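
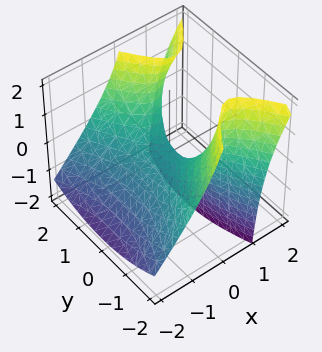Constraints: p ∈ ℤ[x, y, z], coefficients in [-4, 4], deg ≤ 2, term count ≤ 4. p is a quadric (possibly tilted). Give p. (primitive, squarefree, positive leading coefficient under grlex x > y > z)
3*x^2 - 3*x*z - y^2 + 2*z

deg p = 2.
Against the integer gridlines: it crosses the y-axis at the gridline y = 0; it crosses the z-axis at the gridline z = 0; it meets the x-axis at x = 0 (among the integer gridlines).
Assembling these constraints gives the stated polynomial.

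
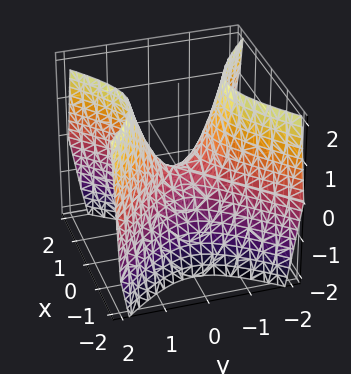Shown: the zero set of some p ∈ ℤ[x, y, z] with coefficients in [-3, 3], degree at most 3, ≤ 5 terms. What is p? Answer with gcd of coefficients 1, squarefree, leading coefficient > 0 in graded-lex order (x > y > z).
First, degree: a hyperbolic paraboloid; a quadric, so deg p = 2.
Then, symmetries: it's symmetric under x → −x, forcing even powers of x; the y ↦ −y reflection is a symmetry, so y appears only in even powers.
Then, observable constraints: it crosses the y-axis at the gridline y = 0; it meets the z-axis at z = 0 (among the integer gridlines).
Finally, the integer polynomial consistent with all of this is the stated p.

3*x^2 - 3*y^2 + 2*z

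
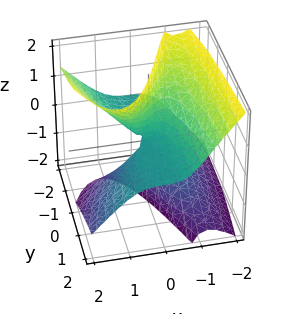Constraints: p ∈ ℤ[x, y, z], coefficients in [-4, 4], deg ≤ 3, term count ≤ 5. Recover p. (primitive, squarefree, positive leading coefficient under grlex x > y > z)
3*x^3 + x*y*z - 3*x*z^2 + 3*y*z

(a) deg p = 3. The shape is more complex than any degree-2 surface.
(b) From the visible intercepts: every point of the y-axis in the box is on the surface; it crosses the x-axis at the gridline x = 0; the visible z-axis segment lies entirely on the surface.
(c) These observations pin down the coefficients.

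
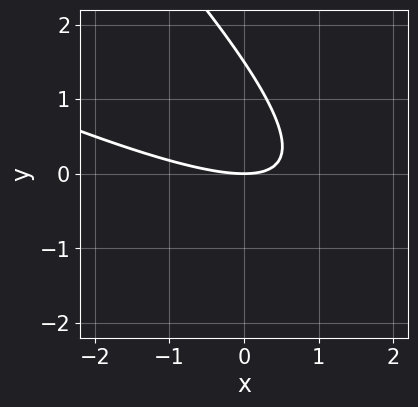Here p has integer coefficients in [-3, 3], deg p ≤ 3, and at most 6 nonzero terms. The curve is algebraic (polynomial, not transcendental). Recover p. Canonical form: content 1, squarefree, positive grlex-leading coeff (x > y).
x^2 + 3*x*y + 2*y^2 - 3*y

First, degree: a generic line meets the curve in up to 2 points, so deg p = 2.
Then, observable constraints: it meets the y-axis at y = 0 (among the integer gridlines); it crosses the x-axis at the gridline x = 0.
Finally, assembling these constraints gives the stated polynomial.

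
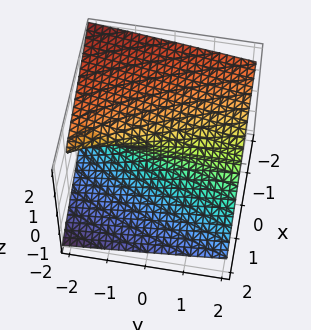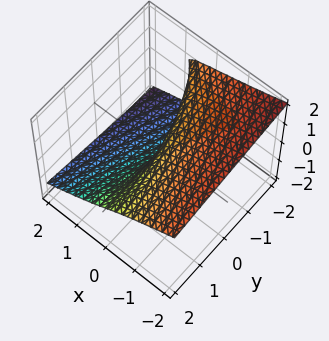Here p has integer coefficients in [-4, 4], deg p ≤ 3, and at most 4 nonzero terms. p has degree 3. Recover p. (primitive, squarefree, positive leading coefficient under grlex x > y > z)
First, deg p = 3. No degree-2 surface has this shape.
Next, reading off the gridlines: the visible y-axis segment lies entirely on the surface; it meets the x-axis at x = 0 (among the integer gridlines).
Finally, these observations pin down the coefficients.

x^2*z - 3*z^3 - 2*y*z - 3*x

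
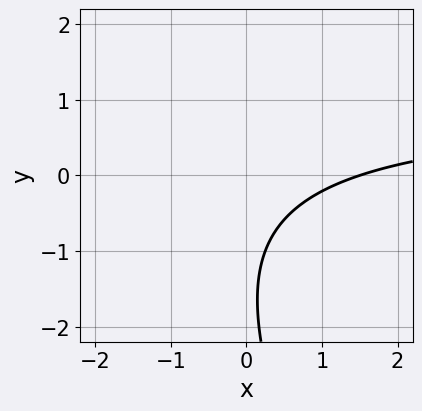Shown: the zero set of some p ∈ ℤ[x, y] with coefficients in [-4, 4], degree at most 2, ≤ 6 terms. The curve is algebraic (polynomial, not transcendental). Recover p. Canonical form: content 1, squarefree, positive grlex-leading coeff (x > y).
2*x*y + y^2 - 2*x + 3*y + 3

The degree is 2 — the shape is more complex than any degree-1 curve.
Against the integer gridlines: no y-intercept at any integer in the box.
Fitting integer coefficients to these (and the overall shape) gives p.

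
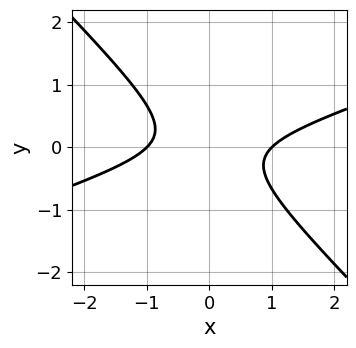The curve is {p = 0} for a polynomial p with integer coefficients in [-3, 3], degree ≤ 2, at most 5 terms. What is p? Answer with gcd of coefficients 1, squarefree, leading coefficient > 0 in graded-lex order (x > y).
x^2 - 2*x*y - 3*y^2 - 1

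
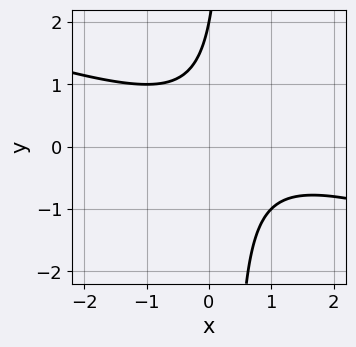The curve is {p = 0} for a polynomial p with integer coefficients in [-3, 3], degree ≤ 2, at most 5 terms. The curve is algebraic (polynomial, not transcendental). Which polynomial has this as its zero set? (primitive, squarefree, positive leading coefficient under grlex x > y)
First, degree: the shape is more complex than any degree-1 curve, so deg p = 2.
Then, against the integer gridlines: one y-axis crossing is at y = 2; no x-intercept at any integer in the box.
Finally, these observations pin down the coefficients.

x^2 + 3*x*y - x - y + 2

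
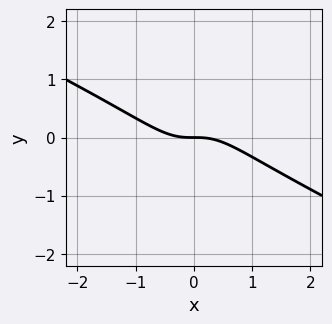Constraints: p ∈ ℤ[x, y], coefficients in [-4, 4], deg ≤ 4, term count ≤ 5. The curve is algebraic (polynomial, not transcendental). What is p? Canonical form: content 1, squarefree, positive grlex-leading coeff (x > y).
x^3 + 2*x^2*y + y

(a) Degree: the shape is more complex than any degree-2 curve, so deg p = 3.
(b) Reading off the gridlines: one x-axis crossing is at x = 0; it crosses the y-axis at the gridline y = 0.
(c) Together with the visible shape, these determine p as stated.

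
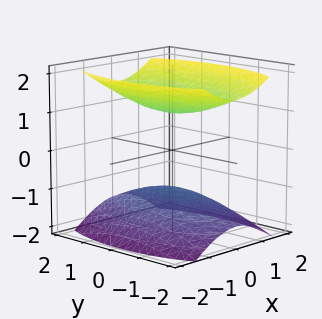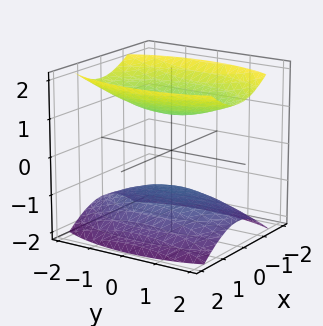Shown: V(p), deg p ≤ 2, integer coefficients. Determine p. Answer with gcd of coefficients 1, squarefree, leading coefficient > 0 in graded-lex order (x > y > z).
3*x^2 + y^2 - 3*z^2 + 3

First, there are 2 components. They look like related sheets of one shape, so recover p as a whole.
Next, the degree is 2 — two sheets facing apart; a quadric.
Next, symmetries: the x ↦ −x reflection is a symmetry, so x appears only in even powers; it's symmetric under y → −y, forcing even powers of y; mirror symmetry z ↦ −z ⇒ only even powers of z.
Then, from the axis intercepts and sections: the surface avoids every integer x-axis point in the box; among the integer gridlines, it crosses the z-axis at z ∈ {-1, 1}.
Finally, matching integer coefficients to the picture gives p.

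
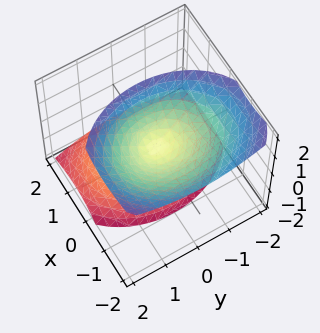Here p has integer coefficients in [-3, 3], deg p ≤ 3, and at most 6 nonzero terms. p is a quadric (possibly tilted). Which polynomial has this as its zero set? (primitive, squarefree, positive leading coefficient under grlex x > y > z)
3*x^2 + 3*x*z + 2*y^2 - 2*z^2

1. There are 2 components. They look like related sheets of one shape, so recover p as a whole.
2. deg p = 2. The shape is more complex than any degree-1 surface.
3. Observable constraints: one x-axis crossing is at x = 0; one z-axis crossing is at z = 0; it crosses the y-axis at the gridline y = 0.
4. Putting this together gives p.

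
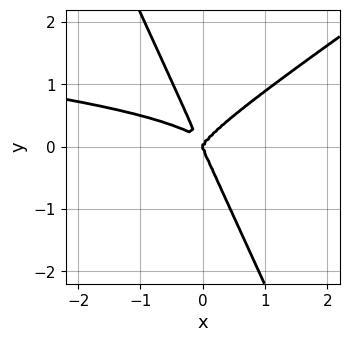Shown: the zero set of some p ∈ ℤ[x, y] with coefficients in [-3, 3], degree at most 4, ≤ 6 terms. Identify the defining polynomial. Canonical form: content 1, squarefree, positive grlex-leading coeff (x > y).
3*x^2*y^2 - 3*x*y^3 - 2*y^4 + x^3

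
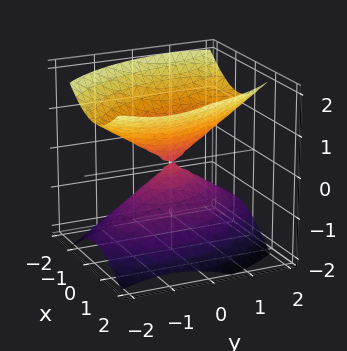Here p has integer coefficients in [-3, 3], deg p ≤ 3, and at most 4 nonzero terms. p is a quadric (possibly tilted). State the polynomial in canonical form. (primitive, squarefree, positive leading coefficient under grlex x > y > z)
2*x^2 + x*y + y^2 - 2*z^2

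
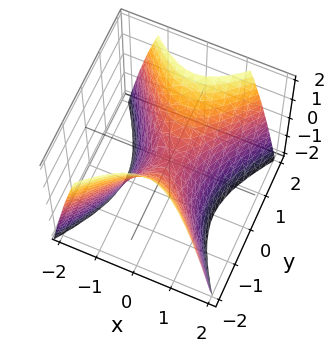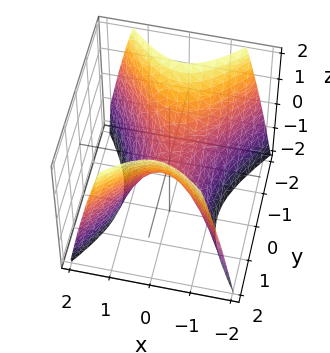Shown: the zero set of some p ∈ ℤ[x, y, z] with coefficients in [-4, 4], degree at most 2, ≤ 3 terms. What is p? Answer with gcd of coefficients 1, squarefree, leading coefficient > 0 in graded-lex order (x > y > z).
First, deg p = 2. A hyperbolic paraboloid; a quadric.
Next, symmetries: mirror symmetry y ↦ −y ⇒ only even powers of y; it's symmetric under x → −x, forcing even powers of x.
Next, from the visible intercepts: it crosses the z-axis at the gridline z = 0; one y-axis crossing is at y = 0; it crosses the x-axis at the gridline x = 0.
Finally, solving for integer coefficients yields p as stated.

3*x^2 - 2*y^2 + 2*z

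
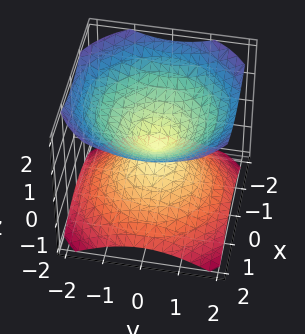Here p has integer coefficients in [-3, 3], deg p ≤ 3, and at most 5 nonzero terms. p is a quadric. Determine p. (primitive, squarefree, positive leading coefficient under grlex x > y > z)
(a) The picture has 2 separate pieces.
(b) The degree is 2 — two nappes meeting at a single point; a quadric.
(c) Symmetries: it's symmetric under z → −z, forcing even powers of z; every cross-section ⟂ z is a circle, so x, y appear only via x² + y².
(d) Observable constraints: one z-axis crossing is at z = 0; it meets the y-axis at y = 0 (among the integer gridlines); one x-axis crossing is at x = 0; a circular section at z = -1 has radius between 1 and 2.
(e) Together with the visible shape, these determine p as stated.

2*x^2 + 2*y^2 - 3*z^2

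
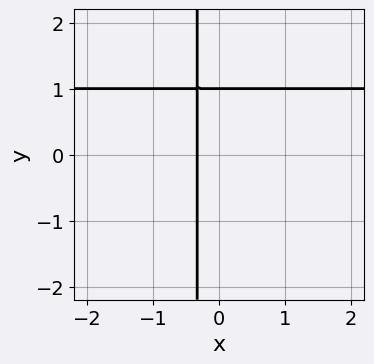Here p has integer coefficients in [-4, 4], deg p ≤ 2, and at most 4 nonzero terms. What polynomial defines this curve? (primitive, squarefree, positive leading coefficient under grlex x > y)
3*x*y - 3*x + y - 1

(a) The degree is 2 — no degree-1 curve has this shape.
(b) From the axis intercepts and sections: one y-axis crossing is at y = 1.
(c) Together with the visible shape, these determine p as stated.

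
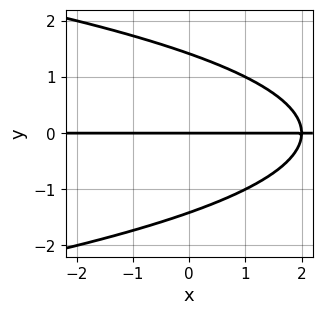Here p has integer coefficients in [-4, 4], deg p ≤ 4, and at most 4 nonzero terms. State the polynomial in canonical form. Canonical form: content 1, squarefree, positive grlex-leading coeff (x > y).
y^3 + x*y - 2*y

(a) deg p = 3. A generic line meets the curve in up to 3 points.
(b) From the visible intercepts: it crosses the y-axis at the gridline y = 0; every point of the x-axis in the box is on the curve.
(c) Together with the visible shape, these determine p as stated.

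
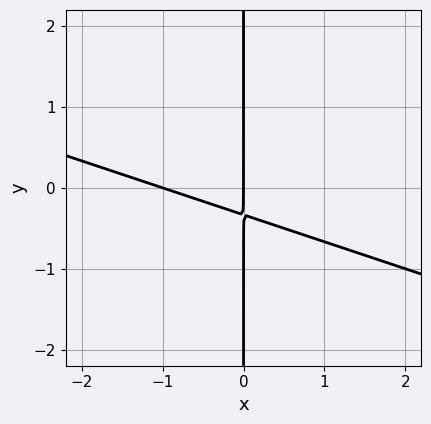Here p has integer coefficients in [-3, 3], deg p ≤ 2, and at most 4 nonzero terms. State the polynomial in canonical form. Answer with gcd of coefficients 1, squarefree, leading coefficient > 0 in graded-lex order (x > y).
First, degree: no degree-1 curve has this shape, so deg p = 2.
Then, observable constraints: among the integer gridlines, it crosses the x-axis at x ∈ {-1, 0}; the visible y-axis segment lies entirely on the curve.
Finally, matching integer coefficients to the picture gives p.

x^2 + 3*x*y + x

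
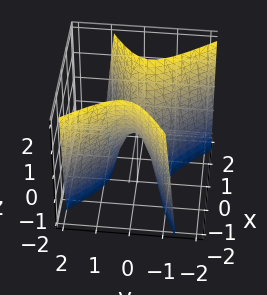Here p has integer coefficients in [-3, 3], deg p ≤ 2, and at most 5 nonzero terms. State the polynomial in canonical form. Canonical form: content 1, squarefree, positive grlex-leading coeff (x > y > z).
2*x^2 - 2*x*y - 3*y^2 - z

(a) deg p = 2.
(b) Checking where it meets the axes: one x-axis crossing is at x = 0; one z-axis crossing is at z = 0; it meets the y-axis at y = 0 (among the integer gridlines).
(c) The integer polynomial consistent with all of this is the stated p.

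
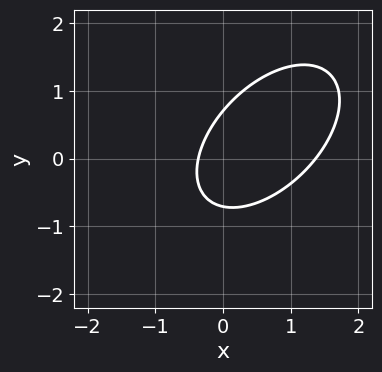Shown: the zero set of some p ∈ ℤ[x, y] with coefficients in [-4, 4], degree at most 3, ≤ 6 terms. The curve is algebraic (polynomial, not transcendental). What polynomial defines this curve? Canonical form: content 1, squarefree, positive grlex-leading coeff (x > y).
First, degree: no degree-1 curve has this shape, so deg p = 2.
Finally, the integer polynomial consistent with all of this is the stated p.

2*x^2 - 2*x*y + 2*y^2 - 2*x - 1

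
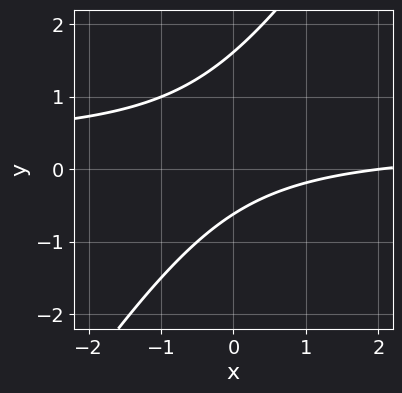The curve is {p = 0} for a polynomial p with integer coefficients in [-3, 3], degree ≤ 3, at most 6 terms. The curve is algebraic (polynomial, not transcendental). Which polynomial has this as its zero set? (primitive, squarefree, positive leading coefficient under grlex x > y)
3*x*y - 2*y^2 - x + 2*y + 2

First, degree: no degree-1 curve has this shape, so deg p = 2.
Next, against the integer gridlines: one x-axis crossing is at x = 2.
Finally, putting this together gives p.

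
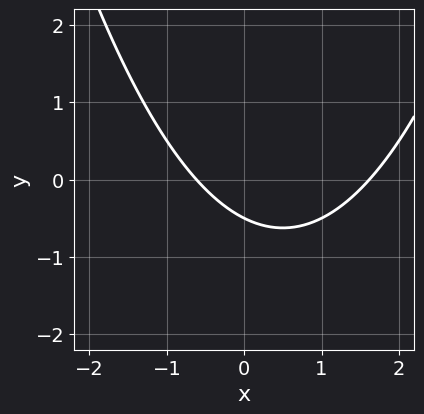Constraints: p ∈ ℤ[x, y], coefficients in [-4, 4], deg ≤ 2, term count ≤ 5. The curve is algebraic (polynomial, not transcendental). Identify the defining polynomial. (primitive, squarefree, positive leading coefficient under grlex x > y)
x^2 - x - 2*y - 1

The degree is 2 — no degree-1 curve has this shape.
Putting this together gives p.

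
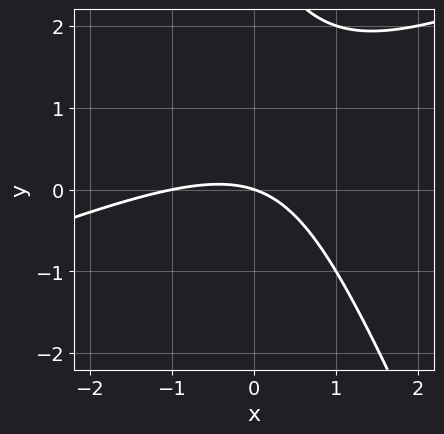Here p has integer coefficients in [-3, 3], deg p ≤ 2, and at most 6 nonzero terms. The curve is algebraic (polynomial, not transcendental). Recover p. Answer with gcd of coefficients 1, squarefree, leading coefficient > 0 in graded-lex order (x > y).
x^2 - 2*x*y - y^2 + x + 3*y

First, deg p = 2.
Next, against the integer gridlines: it crosses the y-axis at the gridline y = 0; among the integer gridlines, it crosses the x-axis at x ∈ {-1, 0}.
Finally, fitting integer coefficients to these (and the overall shape) gives p.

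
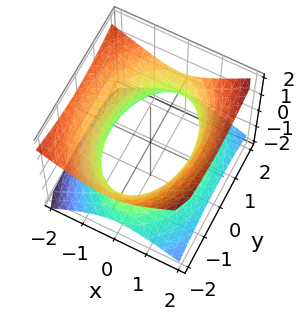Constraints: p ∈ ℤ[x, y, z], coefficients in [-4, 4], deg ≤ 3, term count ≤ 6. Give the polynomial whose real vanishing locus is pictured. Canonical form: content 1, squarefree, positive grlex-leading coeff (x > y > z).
2*x^2 + x*z + y^2 - 3*z^2 - 3

1. deg p = 2.
2. Checking where it meets the axes: no z-intercept at any integer in the box.
3. The integer polynomial consistent with all of this is the stated p.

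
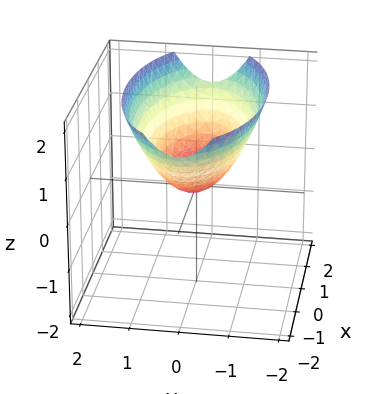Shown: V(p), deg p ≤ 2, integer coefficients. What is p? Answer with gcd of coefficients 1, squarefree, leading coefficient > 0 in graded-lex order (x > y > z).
1. The degree is 2 — a paraboloid; a quadric.
2. Symmetries: it's symmetric under y → −y, forcing even powers of y; the x ↦ −x reflection is a symmetry, so x appears only in even powers.
3. Reading off the gridlines: it crosses the x-axis at the gridline x = 0; it crosses the y-axis at the gridline y = 0; it crosses the z-axis at the gridline z = 0.
4. Matching integer coefficients to the picture gives p.

x^2 + 3*y^2 - 3*z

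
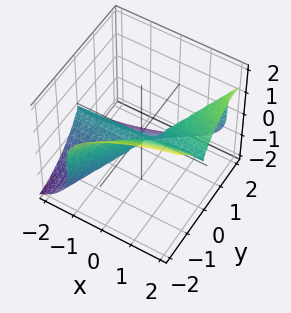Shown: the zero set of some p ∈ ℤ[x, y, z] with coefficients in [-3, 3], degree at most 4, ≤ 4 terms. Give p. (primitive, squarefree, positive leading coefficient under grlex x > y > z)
1. deg p = 3. The shape is more complex than any degree-2 surface.
2. Checking where it meets the axes: it crosses the z-axis at the gridline z = 0; one y-axis crossing is at y = 0.
3. Putting this together gives p. Check: (1, 0, 0) on the x-axis lies on the surface, and p(1, 0, 0) = 0. ✓

3*x*y^2 - 2*y^3 - 2*z^3 - y^2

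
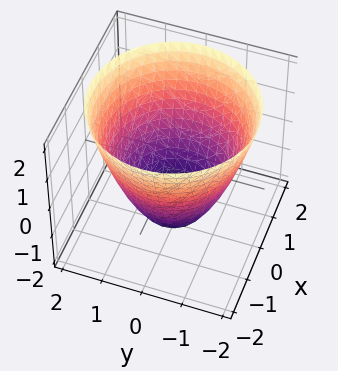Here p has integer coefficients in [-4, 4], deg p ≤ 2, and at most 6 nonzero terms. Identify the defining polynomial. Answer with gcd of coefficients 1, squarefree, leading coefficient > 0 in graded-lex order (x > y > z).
First, deg p = 2. The shape is more complex than any degree-1 surface.
Next, symmetries: rotational symmetry about the z-axis ⇒ p depends on x, y only through x² + y².
Next, from the visible intercepts: a circular section at z = -1 has radius exactly 1; it meets the z-axis at z = -2 (among the integer gridlines).
Finally, solving for integer coefficients yields p as stated.

x^2 + y^2 - z - 2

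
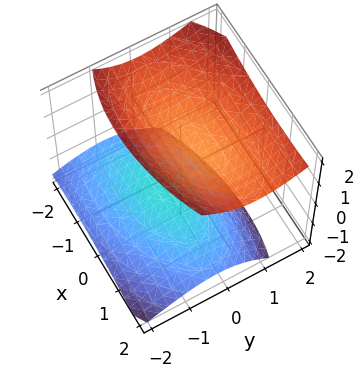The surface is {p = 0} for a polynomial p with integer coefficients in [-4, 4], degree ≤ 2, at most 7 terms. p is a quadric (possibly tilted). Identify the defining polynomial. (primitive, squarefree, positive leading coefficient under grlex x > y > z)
x^2 - x*y + 3*y^2 - 2*y*z - 3*z^2 + 3

I count 2 distinct pieces. Treating them together as one polynomial.
deg p = 2. No degree-1 surface has this shape.
Observable constraints: no x-intercept at any integer in the box; the surface avoids every integer y-axis point in the box; the z-axis gridline crossings are at z ∈ {-1, 1}.
The integer polynomial consistent with all of this is the stated p.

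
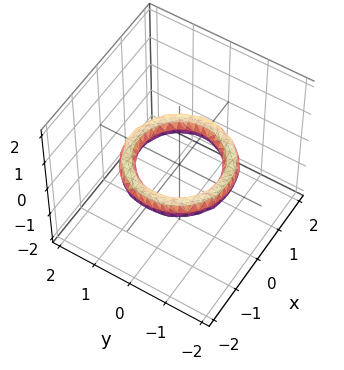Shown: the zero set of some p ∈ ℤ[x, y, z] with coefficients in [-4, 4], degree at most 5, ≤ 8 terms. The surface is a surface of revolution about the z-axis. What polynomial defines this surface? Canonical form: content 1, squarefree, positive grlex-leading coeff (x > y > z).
x^4 + 2*x^2*y^2 + y^4 - 3*x^2 - 3*y^2 + 3*z^2 + 2

(a) The degree is 4 — no degree-3 surface has this shape.
(b) Symmetries: rotational symmetry about the z-axis ⇒ p depends on x, y only through x² + y².
(c) Observable constraints: among the integer gridlines, it crosses the y-axis at y ∈ {-1, 1}; no z-intercept at any integer in the box; a circular section at z = 0 has radius exactly 1; among the integer gridlines, it crosses the x-axis at x ∈ {-1, 1}.
(d) Assembling these constraints gives the stated polynomial.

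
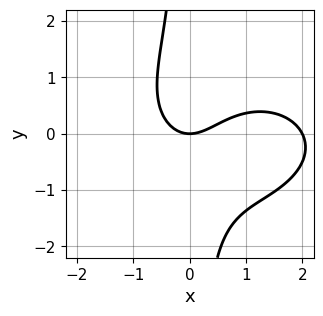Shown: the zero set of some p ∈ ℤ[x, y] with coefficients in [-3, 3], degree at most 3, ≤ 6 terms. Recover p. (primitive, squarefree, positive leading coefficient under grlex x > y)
First, deg p = 3. No degree-2 curve has this shape.
Then, from the visible intercepts: one y-axis crossing is at y = 0; among the integer gridlines, it crosses the x-axis at x ∈ {0, 2}.
Finally, solving for integer coefficients yields p as stated.

x^3 + 2*x*y^2 - 2*x^2 + 2*y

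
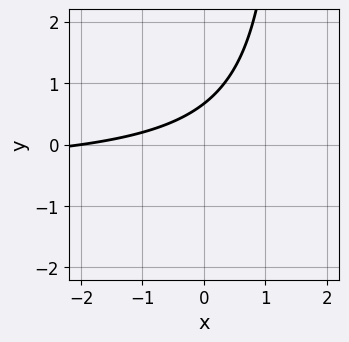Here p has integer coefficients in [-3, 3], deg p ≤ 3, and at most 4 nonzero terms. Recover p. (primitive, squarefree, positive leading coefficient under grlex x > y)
(a) deg p = 2. No degree-1 curve has this shape.
(b) Observable constraints: one x-axis crossing is at x = -2.
(c) Assembling these constraints gives the stated polynomial.

2*x*y + x - 3*y + 2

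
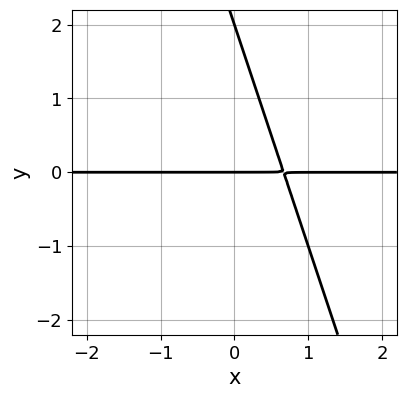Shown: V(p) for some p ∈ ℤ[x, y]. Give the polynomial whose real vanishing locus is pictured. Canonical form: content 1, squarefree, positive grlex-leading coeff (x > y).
3*x*y + y^2 - 2*y

First, deg p = 2. The shape is more complex than any degree-1 curve.
Then, against the integer gridlines: the visible x-axis segment lies entirely on the curve; among the integer gridlines, it crosses the y-axis at y ∈ {0, 2}.
Finally, assembling these constraints gives the stated polynomial.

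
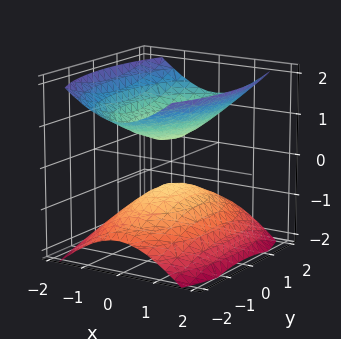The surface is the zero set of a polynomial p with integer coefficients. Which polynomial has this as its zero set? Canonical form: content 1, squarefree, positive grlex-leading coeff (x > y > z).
First, the picture has 2 separate pieces. They look like related sheets of one shape, so recover p as a whole.
Next, deg p = 2. Two separate bowl-shaped sheets opening away from each other; a quadric.
Next, symmetries: mirror symmetry y ↦ −y ⇒ only even powers of y; mirror symmetry z ↦ −z ⇒ only even powers of z; the x ↦ −x reflection is a symmetry, so x appears only in even powers.
Next, observable constraints: no y-intercept at any integer in the box; the surface avoids every integer x-axis point in the box.
Finally, solving for integer coefficients yields p as stated.

3*x^2 + y^2 - 3*z^2 + 1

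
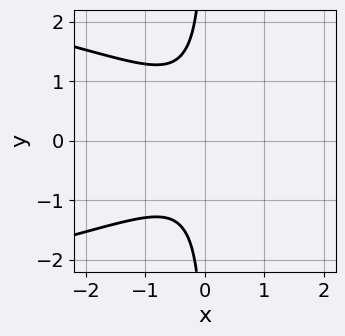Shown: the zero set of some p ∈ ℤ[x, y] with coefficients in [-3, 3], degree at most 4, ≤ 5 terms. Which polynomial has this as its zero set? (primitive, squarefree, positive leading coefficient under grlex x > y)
(a) The degree is 3 — a generic line meets the curve in up to 3 points.
(b) Symmetries: mirror symmetry y ↦ −y ⇒ only even powers of y.
(c) Reading off the gridlines: the curve avoids every integer y-axis point in the box; it misses every integer gridline on the x-axis.
(d) Fitting integer coefficients to these (and the overall shape) gives p.

3*x*y^2 + 3*x^2 + 2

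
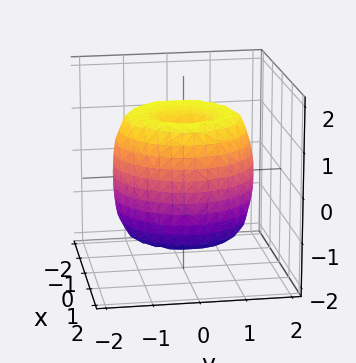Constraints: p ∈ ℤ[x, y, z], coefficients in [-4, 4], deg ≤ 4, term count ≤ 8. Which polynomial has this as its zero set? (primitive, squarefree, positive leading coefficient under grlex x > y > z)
First, degree: the shape is more complex than any degree-3 surface, so deg p = 4.
Next, symmetry: the z-axis is an axis of rotation, so x and y enter only as x² + y².
Then, observable constraints: among the integer gridlines, it crosses the z-axis at z ∈ {-1, 1}; a circular section at z = -1 has radius between 1 and 2.
Finally, solving for integer coefficients yields p as stated.

x^4 + 2*x^2*y^2 + y^4 - 2*x^2 - 2*y^2 + z^2 - 1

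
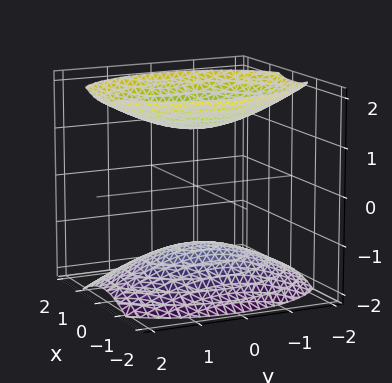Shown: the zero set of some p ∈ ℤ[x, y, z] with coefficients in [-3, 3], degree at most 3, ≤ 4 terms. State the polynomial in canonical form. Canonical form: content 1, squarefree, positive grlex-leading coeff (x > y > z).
2*x^2 + y^2 - 2*z^2 + 3

(a) The picture has 2 separate pieces. They look like related sheets of one shape, so recover p as a whole.
(b) deg p = 2. Two separate bowl-shaped sheets opening away from each other; a quadric.
(c) Symmetries: the x ↦ −x reflection is a symmetry, so x appears only in even powers; the z ↦ −z reflection is a symmetry, so z appears only in even powers; mirror symmetry y ↦ −y ⇒ only even powers of y.
(d) Against the integer gridlines: no y-intercept at any integer in the box; it misses every integer gridline on the x-axis.
(e) Matching integer coefficients to the picture gives p.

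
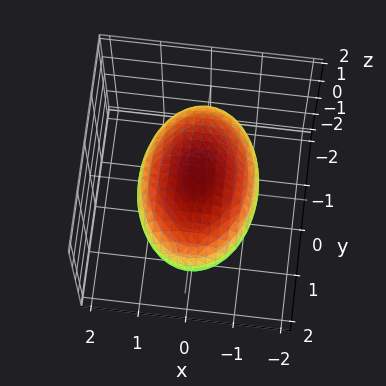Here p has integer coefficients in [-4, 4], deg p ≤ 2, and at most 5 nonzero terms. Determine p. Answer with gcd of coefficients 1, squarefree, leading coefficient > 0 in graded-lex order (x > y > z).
2*x^2 + y^2 + 3*z^2 - 3

1. The degree is 2 — bounded and convex; a quadric.
2. Symmetries: mirror symmetry z ↦ −z ⇒ only even powers of z; mirror symmetry x ↦ −x ⇒ only even powers of x; the y ↦ −y reflection is a symmetry, so y appears only in even powers.
3. From the axis intercepts and sections: among the integer gridlines, it crosses the z-axis at z ∈ {-1, 1}.
4. Together with the visible shape, these determine p as stated.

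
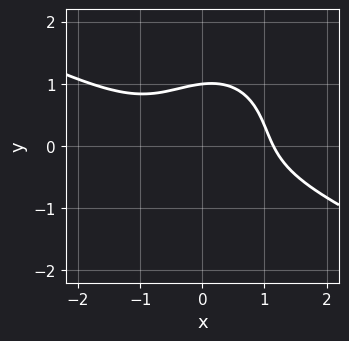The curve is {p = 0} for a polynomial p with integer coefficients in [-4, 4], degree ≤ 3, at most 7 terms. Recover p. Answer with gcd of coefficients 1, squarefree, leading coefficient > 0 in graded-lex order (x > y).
2*x^3 + 3*x^2*y - x*y^2 + 3*y^3 - 3

First, deg p = 3. No degree-2 curve has this shape.
Then, reading off the gridlines: it meets the y-axis at y = 1 (among the integer gridlines).
Finally, the integer polynomial consistent with all of this is the stated p.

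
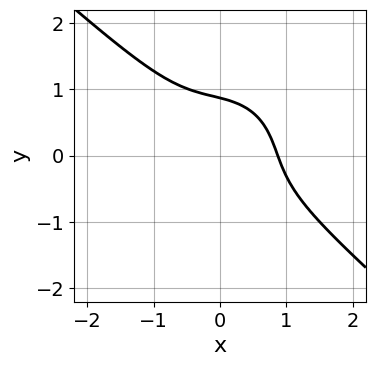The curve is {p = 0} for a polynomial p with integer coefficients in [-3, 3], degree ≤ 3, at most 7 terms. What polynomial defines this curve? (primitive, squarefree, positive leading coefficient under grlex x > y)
3*x^3 + x^2*y + 3*y^3 + 2*x*y - 2

First, deg p = 3.
Finally, the integer polynomial consistent with all of this is the stated p.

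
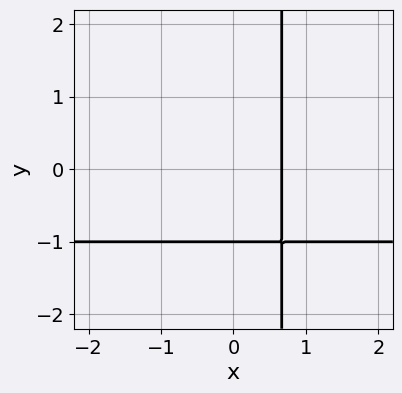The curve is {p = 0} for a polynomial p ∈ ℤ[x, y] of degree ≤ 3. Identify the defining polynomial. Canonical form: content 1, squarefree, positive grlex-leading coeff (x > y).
1. Degree: the shape is more complex than any degree-1 curve, so deg p = 2.
2. Reading off the gridlines: it crosses the y-axis at the gridline y = -1.
3. These observations pin down the coefficients.

3*x*y + 3*x - 2*y - 2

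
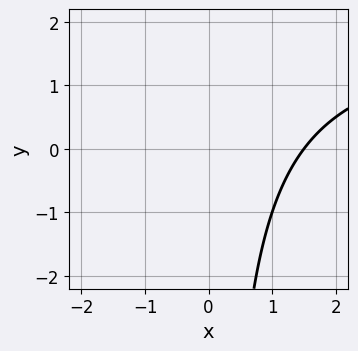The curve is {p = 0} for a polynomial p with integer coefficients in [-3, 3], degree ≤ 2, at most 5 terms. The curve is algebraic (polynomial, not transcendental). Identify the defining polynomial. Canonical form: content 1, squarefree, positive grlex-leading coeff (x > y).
(a) deg p = 2.
(b) Observable constraints: the curve avoids every integer y-axis point in the box.
(c) Putting this together gives p.

x*y - 2*x + 3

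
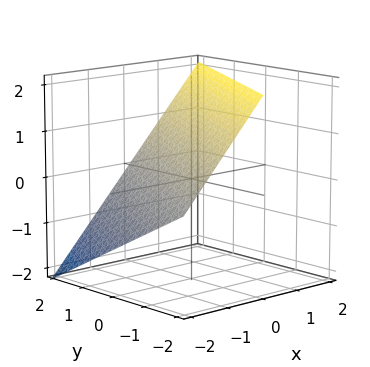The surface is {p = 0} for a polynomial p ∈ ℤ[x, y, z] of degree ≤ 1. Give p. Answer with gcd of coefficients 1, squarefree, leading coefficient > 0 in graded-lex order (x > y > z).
1. deg p = 1. The surface is flat (a plane).
2. Observable constraints: it meets the x-axis at x = -1 (among the integer gridlines); it meets the z-axis at z = 1 (among the integer gridlines); it meets the y-axis at y = 2 (among the integer gridlines).
3. Matching integer coefficients to the picture gives p.

2*x - y - 2*z + 2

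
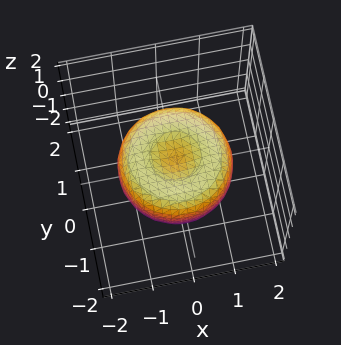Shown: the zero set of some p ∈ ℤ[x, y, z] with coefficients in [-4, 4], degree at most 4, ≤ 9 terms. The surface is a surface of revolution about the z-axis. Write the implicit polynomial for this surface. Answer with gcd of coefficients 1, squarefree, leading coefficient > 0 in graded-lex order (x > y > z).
2*x^4 + 4*x^2*y^2 + 2*y^4 - 3*x^2 - 3*y^2 + 3*z^2 - 1

First, the degree is 4 — a generic line meets the surface in up to 4 points.
Next, symmetries: rotational symmetry about the z-axis ⇒ p depends on x, y only through x² + y².
Next, against the integer gridlines: a circular section at z = 0 has radius between 1 and 2.
Finally, putting this together gives p.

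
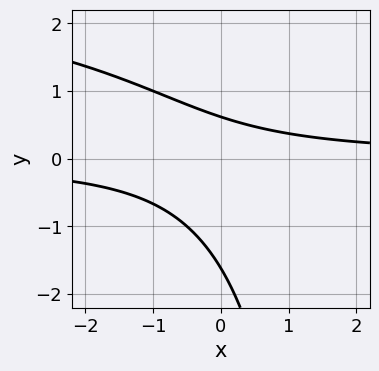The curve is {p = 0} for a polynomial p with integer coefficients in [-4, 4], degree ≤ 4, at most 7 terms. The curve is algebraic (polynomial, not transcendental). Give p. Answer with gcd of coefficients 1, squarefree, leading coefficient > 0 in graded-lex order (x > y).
x*y^2 - 3*x*y - 2*y^2 - 2*y + 2

(a) The degree is 3 — a generic line meets the curve in up to 3 points.
(b) Checking where it meets the axes: it misses every integer gridline on the x-axis.
(c) Matching integer coefficients to the picture gives p.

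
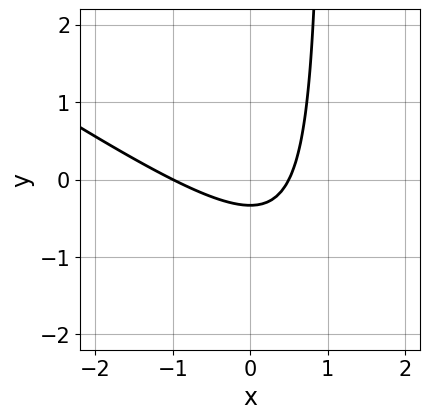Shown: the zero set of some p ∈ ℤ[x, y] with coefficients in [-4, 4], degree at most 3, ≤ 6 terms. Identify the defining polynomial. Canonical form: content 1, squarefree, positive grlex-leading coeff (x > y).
2*x^2 + 3*x*y + x - 3*y - 1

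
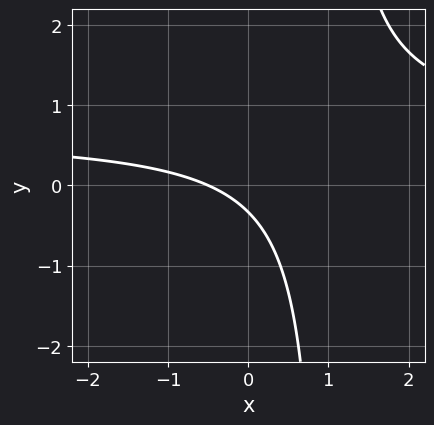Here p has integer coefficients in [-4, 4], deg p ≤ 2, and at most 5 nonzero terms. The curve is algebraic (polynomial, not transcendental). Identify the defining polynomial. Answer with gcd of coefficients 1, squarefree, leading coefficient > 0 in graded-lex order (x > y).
3*x*y - 2*x - 3*y - 1

1. deg p = 2. A generic line meets the curve in up to 2 points.
2. Solving for integer coefficients yields p as stated.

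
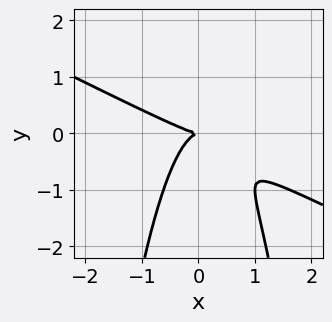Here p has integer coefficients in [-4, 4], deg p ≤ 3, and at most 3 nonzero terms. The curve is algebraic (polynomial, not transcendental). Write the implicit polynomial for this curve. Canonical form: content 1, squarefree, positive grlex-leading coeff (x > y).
x^3 + 2*x^2*y + y^2

(a) deg p = 3.
(b) From the axis intercepts and sections: one y-axis crossing is at y = 0; it crosses the x-axis at the gridline x = 0.
(c) Together with the visible shape, these determine p as stated.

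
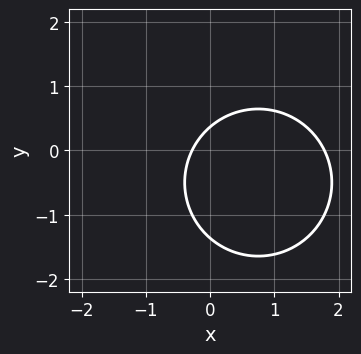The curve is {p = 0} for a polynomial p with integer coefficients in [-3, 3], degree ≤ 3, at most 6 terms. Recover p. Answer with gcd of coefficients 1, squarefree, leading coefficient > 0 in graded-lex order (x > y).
2*x^2 + 2*y^2 - 3*x + 2*y - 1

(a) deg p = 2.
(b) Matching integer coefficients to the picture gives p.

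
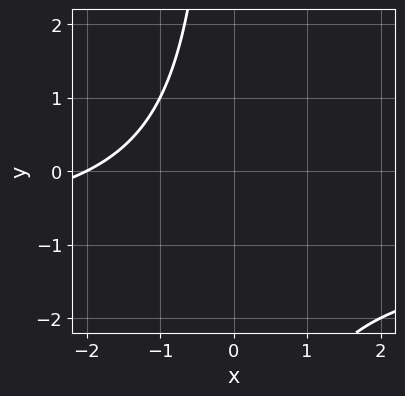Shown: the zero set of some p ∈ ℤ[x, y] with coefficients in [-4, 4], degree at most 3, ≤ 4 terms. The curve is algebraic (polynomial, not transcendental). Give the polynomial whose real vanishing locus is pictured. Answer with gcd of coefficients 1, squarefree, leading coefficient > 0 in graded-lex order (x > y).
x*y + x + 2

First, the degree is 2 — no degree-1 curve has this shape.
Next, reading off the gridlines: it misses every integer gridline on the y-axis; it crosses the x-axis at the gridline x = -2.
Finally, fitting integer coefficients to these (and the overall shape) gives p.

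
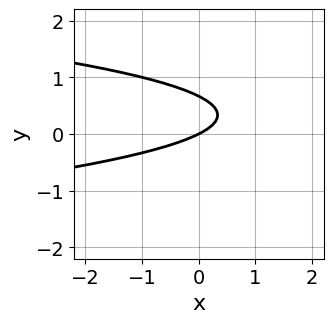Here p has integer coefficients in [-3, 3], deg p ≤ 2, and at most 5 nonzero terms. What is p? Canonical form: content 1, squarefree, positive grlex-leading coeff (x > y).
The degree is 2 — no degree-1 curve has this shape.
From the visible intercepts: one y-axis crossing is at y = 0; it meets the x-axis at x = 0 (among the integer gridlines).
Matching integer coefficients to the picture gives p.

3*y^2 + x - 2*y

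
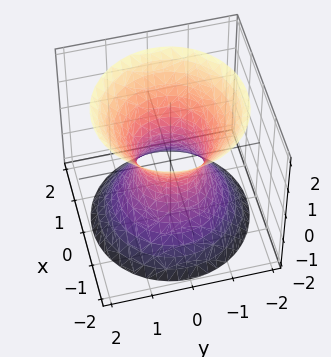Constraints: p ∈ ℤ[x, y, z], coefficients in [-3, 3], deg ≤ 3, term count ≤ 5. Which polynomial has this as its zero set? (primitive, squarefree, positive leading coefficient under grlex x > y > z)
3*x^2 + 3*y^2 - 2*z^2 - 2

(a) Degree: one connected sheet with a waist; a quadric, so deg p = 2.
(b) Symmetries: it's symmetric under z → −z, forcing even powers of z; every cross-section ⟂ z is a circle, so x, y appear only via x² + y².
(c) Reading off the gridlines: the surface avoids every integer z-axis point in the box; a circular section at z = 0 has radius between 0 and 1.
(d) Together with the visible shape, these determine p as stated.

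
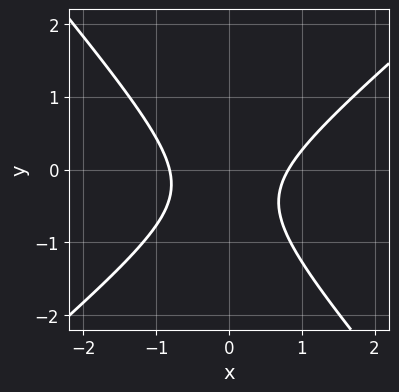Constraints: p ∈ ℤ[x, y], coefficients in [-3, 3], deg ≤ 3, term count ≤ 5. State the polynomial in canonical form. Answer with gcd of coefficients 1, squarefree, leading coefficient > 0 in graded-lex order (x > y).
3*x^2 - x*y - 3*y^2 - 2*y - 2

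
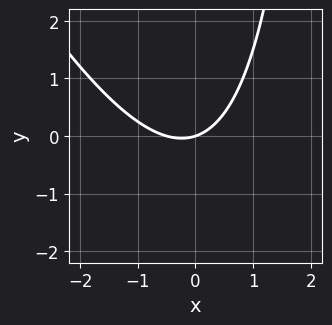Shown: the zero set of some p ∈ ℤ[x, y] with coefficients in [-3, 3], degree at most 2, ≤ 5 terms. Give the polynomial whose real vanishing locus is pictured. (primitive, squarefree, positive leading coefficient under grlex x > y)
2*x^2 + x*y + x - 3*y

The degree is 2 — a generic line meets the curve in up to 2 points.
From the visible intercepts: it crosses the x-axis at the gridline x = 0; it meets the y-axis at y = 0 (among the integer gridlines).
Together with the visible shape, these determine p as stated.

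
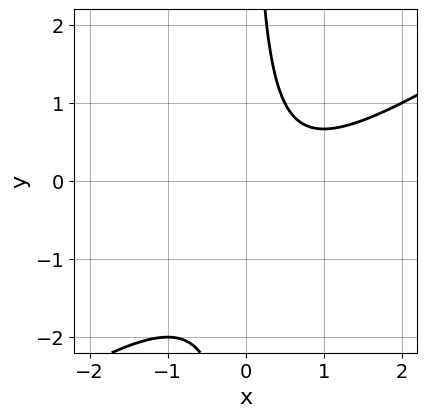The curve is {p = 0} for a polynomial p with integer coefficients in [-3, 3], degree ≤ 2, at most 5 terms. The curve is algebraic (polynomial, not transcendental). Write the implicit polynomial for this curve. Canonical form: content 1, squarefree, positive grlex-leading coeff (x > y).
First, degree: no degree-1 curve has this shape, so deg p = 2.
Next, observable constraints: no x-intercept at any integer in the box; it misses every integer gridline on the y-axis.
Finally, putting this together gives p.

2*x^2 - 3*x*y - 2*x + 2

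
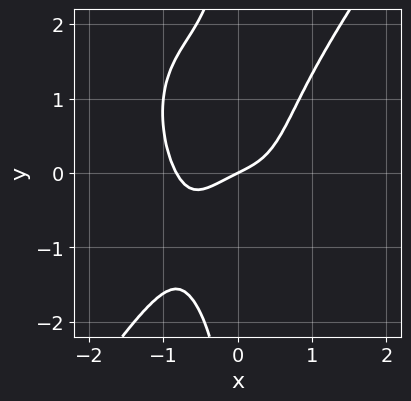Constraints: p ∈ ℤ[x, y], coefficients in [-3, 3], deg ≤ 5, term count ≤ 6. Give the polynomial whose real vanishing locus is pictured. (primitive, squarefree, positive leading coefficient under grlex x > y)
3*x^4 - x*y^3 + x^3 + x - 2*y

1. deg p = 4.
2. Reading off the gridlines: it crosses the y-axis at the gridline y = 0; one x-axis crossing is at x = 0.
3. Solving for integer coefficients yields p as stated.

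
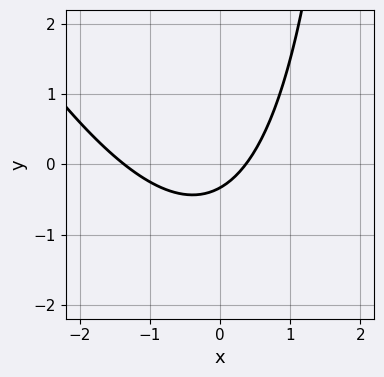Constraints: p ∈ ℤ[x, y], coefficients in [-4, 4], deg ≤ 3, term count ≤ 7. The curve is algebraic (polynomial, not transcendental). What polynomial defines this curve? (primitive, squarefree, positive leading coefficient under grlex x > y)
First, the degree is 2 — no degree-1 curve has this shape.
Finally, matching integer coefficients to the picture gives p.

2*x^2 + x*y + 2*x - 3*y - 1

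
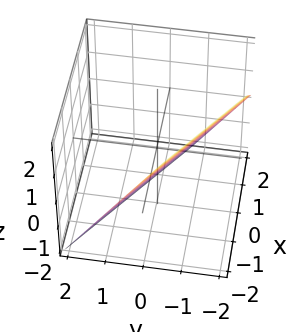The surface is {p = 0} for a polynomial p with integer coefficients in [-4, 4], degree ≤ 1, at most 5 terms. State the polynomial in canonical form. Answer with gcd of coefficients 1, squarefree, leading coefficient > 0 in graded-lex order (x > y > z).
(a) deg p = 1.
(b) From the axis intercepts and sections: it meets the x-axis at x = -1 (among the integer gridlines); it crosses the z-axis at the gridline z = -1.
(c) Fitting integer coefficients to these (and the overall shape) gives p.

2*x + 3*y + 2*z + 2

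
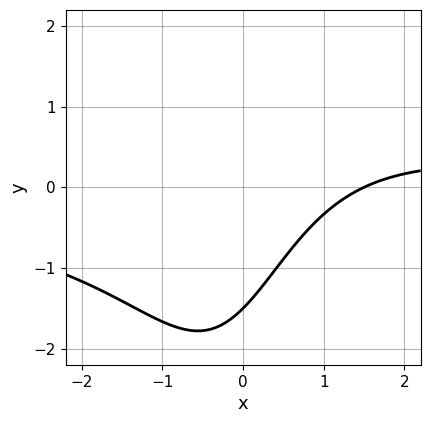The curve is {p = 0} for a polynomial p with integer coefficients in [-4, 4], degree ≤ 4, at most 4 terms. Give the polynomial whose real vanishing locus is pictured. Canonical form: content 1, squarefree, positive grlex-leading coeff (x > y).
x^2*y - 2*x + 2*y + 3

deg p = 3.
The integer polynomial consistent with all of this is the stated p.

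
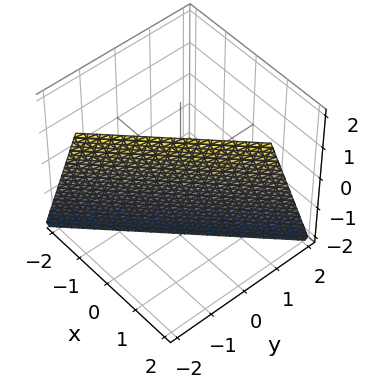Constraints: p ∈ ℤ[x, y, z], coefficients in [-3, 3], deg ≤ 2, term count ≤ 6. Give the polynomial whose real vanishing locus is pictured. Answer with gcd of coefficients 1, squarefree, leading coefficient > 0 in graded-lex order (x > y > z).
3*x - 3*y - z - 2

First, degree: every cross-section is a straight line — this is a plane, so deg p = 1.
Then, from the visible intercepts: it meets the z-axis at z = -2 (among the integer gridlines).
Finally, matching integer coefficients to the picture gives p.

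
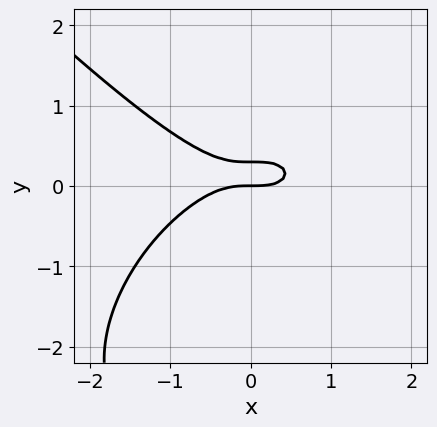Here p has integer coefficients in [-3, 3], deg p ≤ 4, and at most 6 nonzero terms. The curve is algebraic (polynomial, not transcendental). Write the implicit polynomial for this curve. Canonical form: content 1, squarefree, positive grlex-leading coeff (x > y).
x^3 + y^3 + 3*y^2 - y

First, the degree is 3 — a generic line meets the curve in up to 3 points.
Then, reading off the gridlines: it crosses the y-axis at the gridline y = 0; one x-axis crossing is at x = 0.
Finally, these observations pin down the coefficients.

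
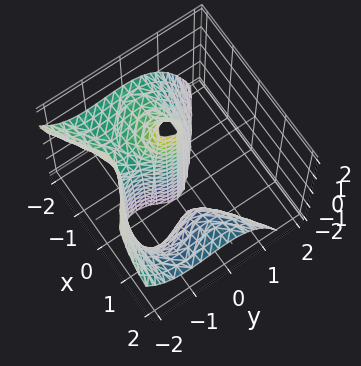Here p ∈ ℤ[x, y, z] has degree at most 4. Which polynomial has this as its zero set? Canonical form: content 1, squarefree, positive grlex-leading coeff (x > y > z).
deg p = 3. No degree-2 surface has this shape.
Checking where it meets the axes: every point of the z-axis in the box is on the surface; it crosses the y-axis at the gridline y = 0.
Assembling these constraints gives the stated polynomial.

2*x^2*z + 2*y^3 + 3*y^2 + 2*x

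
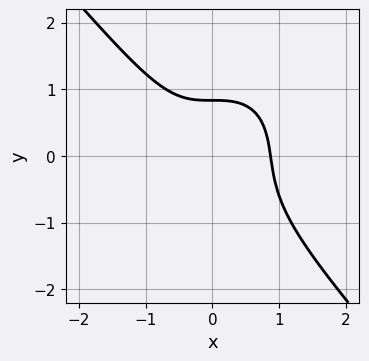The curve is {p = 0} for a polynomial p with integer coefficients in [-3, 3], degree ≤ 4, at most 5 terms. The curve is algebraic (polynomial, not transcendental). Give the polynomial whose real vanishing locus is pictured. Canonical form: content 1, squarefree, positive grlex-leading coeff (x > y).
3*x^3 + 2*y^3 + y - 2

1. deg p = 3. The shape is more complex than any degree-2 curve.
2. Putting this together gives p.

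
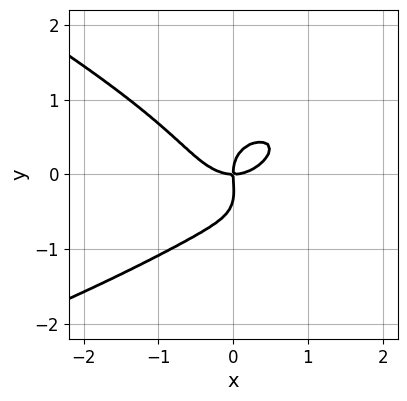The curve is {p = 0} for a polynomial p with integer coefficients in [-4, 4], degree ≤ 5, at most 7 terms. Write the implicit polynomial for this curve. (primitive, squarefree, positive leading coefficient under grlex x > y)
x*y^3 + 3*y^4 + 2*x^3 + y^3 - 2*x*y

Degree: the shape is more complex than any degree-3 curve, so deg p = 4.
Observable constraints: it meets the x-axis at x = 0 (among the integer gridlines); it crosses the y-axis at the gridline y = 0.
The integer polynomial consistent with all of this is the stated p.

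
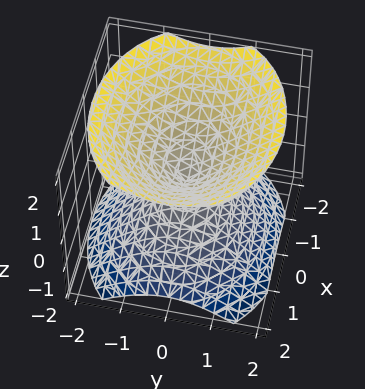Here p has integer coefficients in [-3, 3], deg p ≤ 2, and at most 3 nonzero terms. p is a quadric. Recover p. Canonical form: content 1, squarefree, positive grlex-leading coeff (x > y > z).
2*x^2 + 3*y^2 - 3*z^2

First, there are 2 components. They look like related sheets of one shape, so recover p as a whole.
Next, the degree is 2 — two nappes meeting at a single point; a quadric.
Next, symmetries: it's symmetric under z → −z, forcing even powers of z; mirror symmetry y ↦ −y ⇒ only even powers of y; the x ↦ −x reflection is a symmetry, so x appears only in even powers.
Then, reading off the gridlines: it crosses the x-axis at the gridline x = 0; one y-axis crossing is at y = 0.
Finally, the integer polynomial consistent with all of this is the stated p.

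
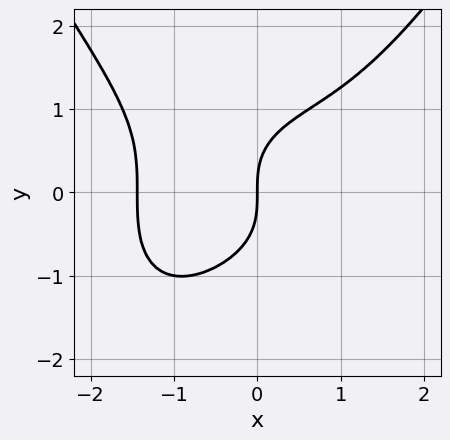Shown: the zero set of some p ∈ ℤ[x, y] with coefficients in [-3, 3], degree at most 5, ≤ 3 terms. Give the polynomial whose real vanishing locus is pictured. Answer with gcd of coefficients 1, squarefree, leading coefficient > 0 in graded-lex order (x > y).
x^4 - 2*y^3 + 3*x

First, deg p = 4. A generic line meets the curve in up to 4 points.
Then, from the visible intercepts: one x-axis crossing is at x = 0; it crosses the y-axis at the gridline y = 0.
Finally, the integer polynomial consistent with all of this is the stated p.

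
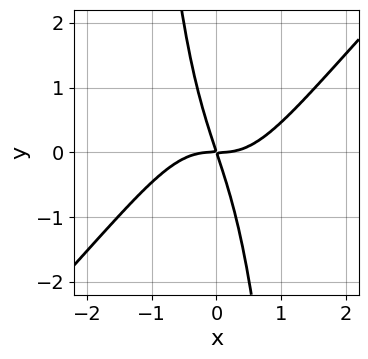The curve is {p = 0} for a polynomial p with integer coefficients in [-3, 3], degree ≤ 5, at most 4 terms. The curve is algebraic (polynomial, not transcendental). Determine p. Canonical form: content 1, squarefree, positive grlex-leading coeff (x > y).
First, deg p = 4. A generic line meets the curve in up to 4 points.
Then, reading off the gridlines: one x-axis crossing is at x = 0; it crosses the y-axis at the gridline y = 0.
Finally, matching integer coefficients to the picture gives p.

3*x^4 - 3*x^3*y - 3*x*y - y^2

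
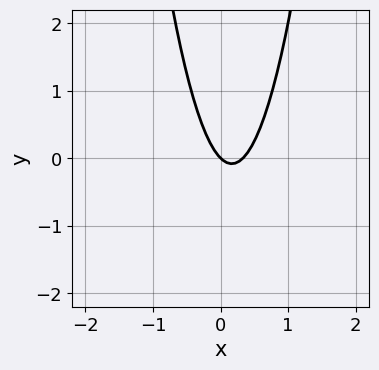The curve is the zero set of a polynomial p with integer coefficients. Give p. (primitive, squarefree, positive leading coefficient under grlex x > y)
(a) deg p = 2. The shape is more complex than any degree-1 curve.
(b) Against the integer gridlines: it crosses the y-axis at the gridline y = 0; one x-axis crossing is at x = 0.
(c) Together with the visible shape, these determine p as stated.

3*x^2 - x - y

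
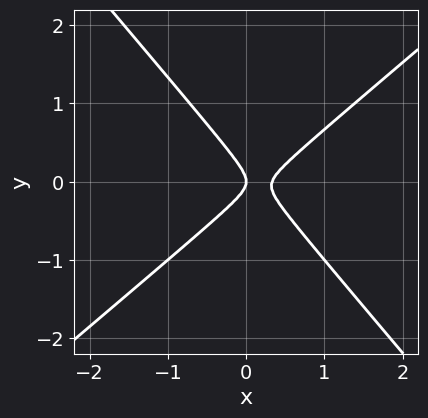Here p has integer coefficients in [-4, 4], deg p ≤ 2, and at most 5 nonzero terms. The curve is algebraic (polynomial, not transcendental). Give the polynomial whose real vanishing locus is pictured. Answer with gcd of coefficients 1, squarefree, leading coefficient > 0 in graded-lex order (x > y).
(a) deg p = 2. The shape is more complex than any degree-1 curve.
(b) Against the integer gridlines: it meets the y-axis at y = 0 (among the integer gridlines); it meets the x-axis at x = 0 (among the integer gridlines).
(c) Fitting integer coefficients to these (and the overall shape) gives p.

3*x^2 - x*y - 3*y^2 - x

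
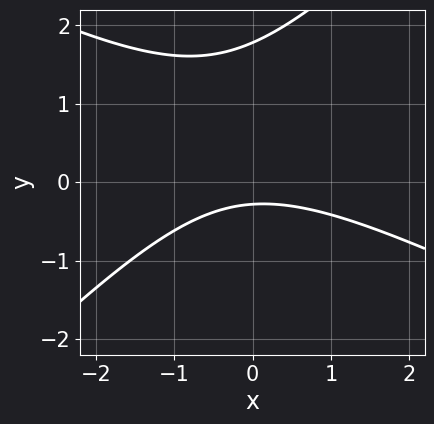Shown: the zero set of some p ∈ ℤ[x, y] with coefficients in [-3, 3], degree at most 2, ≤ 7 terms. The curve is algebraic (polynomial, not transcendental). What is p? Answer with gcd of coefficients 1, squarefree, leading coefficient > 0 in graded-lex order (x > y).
1. Degree: no degree-1 curve has this shape, so deg p = 2.
2. From the axis intercepts and sections: the curve avoids every integer x-axis point in the box.
3. Together with the visible shape, these determine p as stated.

x^2 + x*y - 2*y^2 + 3*y + 1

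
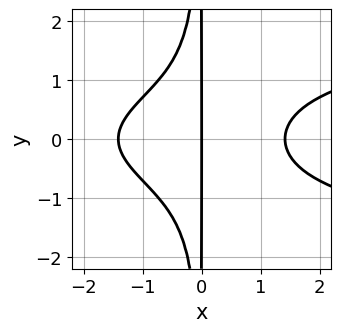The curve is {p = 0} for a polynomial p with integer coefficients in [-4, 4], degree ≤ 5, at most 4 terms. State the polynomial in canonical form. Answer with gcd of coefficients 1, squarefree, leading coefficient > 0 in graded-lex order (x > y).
(a) The degree is 4 — no degree-3 curve has this shape.
(b) Symmetries: the y ↦ −y reflection is a symmetry, so y appears only in even powers.
(c) Reading off the gridlines: it crosses the x-axis at the gridline x = 0; the visible y-axis segment lies entirely on the curve.
(d) Solving for integer coefficients yields p as stated.

2*x^2*y^2 - x^3 + 2*x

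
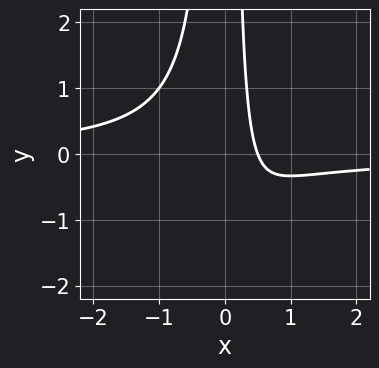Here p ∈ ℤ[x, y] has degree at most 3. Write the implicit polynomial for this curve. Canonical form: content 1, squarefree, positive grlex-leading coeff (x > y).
deg p = 3. The shape is more complex than any degree-2 curve.
Against the integer gridlines: no y-intercept at any integer in the box.
The integer polynomial consistent with all of this is the stated p.

3*x^2*y + 2*x - 1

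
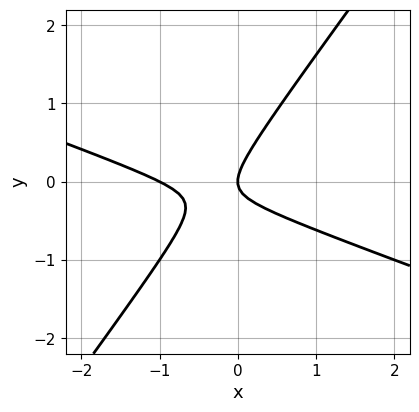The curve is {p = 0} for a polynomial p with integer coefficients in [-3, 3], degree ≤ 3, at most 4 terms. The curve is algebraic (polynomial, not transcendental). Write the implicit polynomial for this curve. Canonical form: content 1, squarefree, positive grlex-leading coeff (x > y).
x^2 + 2*x*y - 2*y^2 + x

First, deg p = 2.
Next, checking where it meets the axes: among the integer gridlines, it crosses the x-axis at x ∈ {-1, 0}; it meets the y-axis at y = 0 (among the integer gridlines).
Finally, the integer polynomial consistent with all of this is the stated p.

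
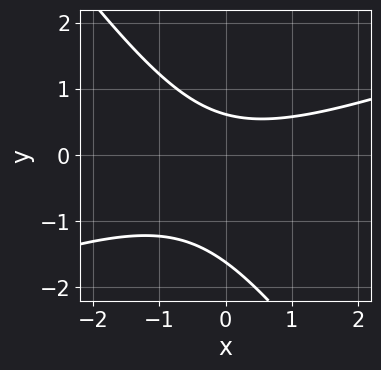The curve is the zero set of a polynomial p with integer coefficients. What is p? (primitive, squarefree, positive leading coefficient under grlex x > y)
The degree is 2 — the shape is more complex than any degree-1 curve.
Checking where it meets the axes: no x-intercept at any integer in the box.
Fitting integer coefficients to these (and the overall shape) gives p.

x^2 - 2*x*y - 2*y^2 - 2*y + 2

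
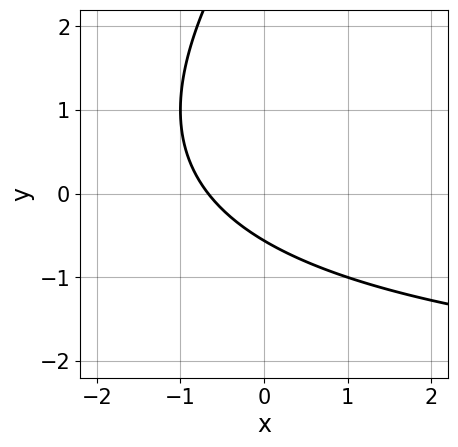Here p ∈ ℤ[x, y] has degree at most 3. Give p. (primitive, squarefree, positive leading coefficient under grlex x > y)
x*y - y^2 + 3*x + 3*y + 2

First, deg p = 2. A generic line meets the curve in up to 2 points.
Finally, solving for integer coefficients yields p as stated.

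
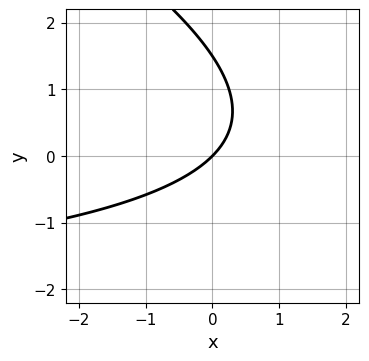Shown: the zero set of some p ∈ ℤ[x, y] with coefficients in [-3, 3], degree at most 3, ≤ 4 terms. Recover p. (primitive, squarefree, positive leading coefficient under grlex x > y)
1. The degree is 2 — no degree-1 curve has this shape.
2. Checking where it meets the axes: one x-axis crossing is at x = 0; one y-axis crossing is at y = 0.
3. Putting this together gives p.

x*y + 2*y^2 + 3*x - 3*y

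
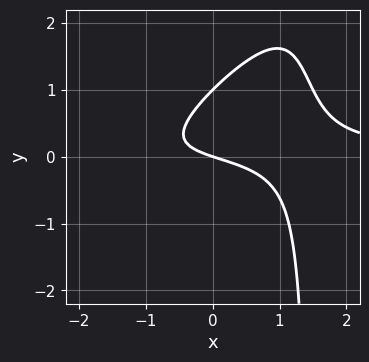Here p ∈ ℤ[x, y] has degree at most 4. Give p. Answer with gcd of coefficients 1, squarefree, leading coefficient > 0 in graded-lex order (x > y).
1. deg p = 3. No degree-2 curve has this shape.
2. Reading off the gridlines: the y-axis gridline crossings are at y ∈ {0, 1}; one x-axis crossing is at x = 0.
3. These observations pin down the coefficients.

2*x^2*y - 2*x*y^2 + 3*y^2 - x - 3*y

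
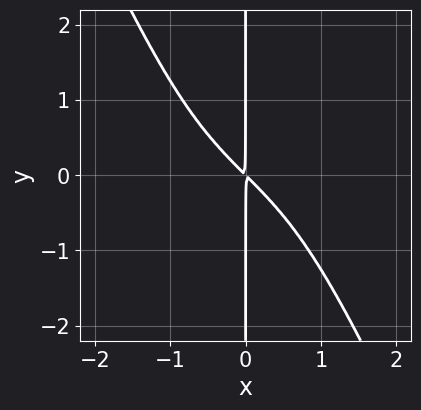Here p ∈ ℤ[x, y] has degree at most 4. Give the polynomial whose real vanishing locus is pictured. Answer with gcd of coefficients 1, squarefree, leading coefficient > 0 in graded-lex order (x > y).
2*x^4 + x^3*y + 3*x^2 + 3*x*y

(a) The degree is 4 — a generic line meets the curve in up to 4 points.
(b) Checking where it meets the axes: the visible y-axis segment lies entirely on the curve.
(c) Fitting integer coefficients to these (and the overall shape) gives p.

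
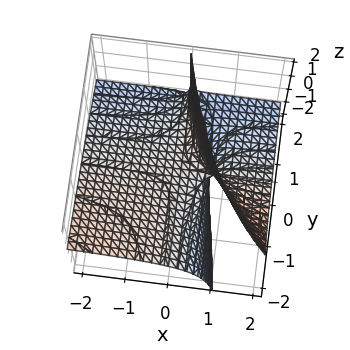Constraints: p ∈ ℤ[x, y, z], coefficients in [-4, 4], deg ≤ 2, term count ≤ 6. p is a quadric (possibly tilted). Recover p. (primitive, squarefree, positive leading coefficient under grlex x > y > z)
(a) Degree: no degree-1 surface has this shape, so deg p = 2.
(b) Reading off the gridlines: one z-axis crossing is at z = 0; the visible y-axis segment lies entirely on the surface; the visible x-axis segment lies entirely on the surface.
(c) Putting this together gives p.

x*y + 3*x*z + y*z - 2*z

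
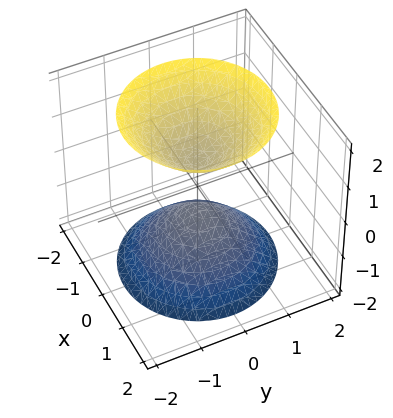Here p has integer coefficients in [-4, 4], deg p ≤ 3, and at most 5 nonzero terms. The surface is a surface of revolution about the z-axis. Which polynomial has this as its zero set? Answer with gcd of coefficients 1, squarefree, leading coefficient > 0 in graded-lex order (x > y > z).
3*x^2 + 3*y^2 - 2*z^2 + 1

1. There are 2 components. They look like related sheets of one shape, so recover p as a whole.
2. The degree is 2 — the shape is more complex than any degree-1 surface.
3. Symmetries: the z-axis is an axis of rotation, so x and y enter only as x² + y².
4. Against the integer gridlines: it misses every integer gridline on the y-axis; a circular section at z = 2 has radius between 1 and 2; no x-intercept at any integer in the box.
5. Together with the visible shape, these determine p as stated.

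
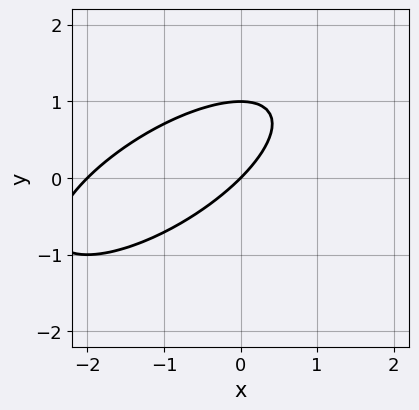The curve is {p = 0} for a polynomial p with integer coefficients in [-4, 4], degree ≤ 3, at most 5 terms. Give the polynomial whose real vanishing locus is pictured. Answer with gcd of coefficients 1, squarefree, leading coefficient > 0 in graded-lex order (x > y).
x^2 - 2*x*y + 2*y^2 + 2*x - 2*y

(a) deg p = 2.
(b) From the visible intercepts: the x-axis gridline crossings are at x ∈ {-2, 0}; the y-axis gridline crossings are at y ∈ {0, 1}.
(c) Solving for integer coefficients yields p as stated.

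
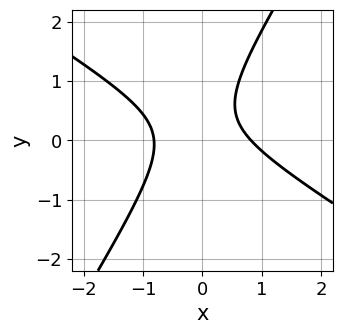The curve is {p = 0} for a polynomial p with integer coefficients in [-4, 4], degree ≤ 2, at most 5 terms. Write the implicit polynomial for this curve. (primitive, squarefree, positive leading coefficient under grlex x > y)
3*x^2 + 3*x*y - 3*y^2 + 2*y - 2

(a) The degree is 2 — no degree-1 curve has this shape.
(b) Observable constraints: no y-intercept at any integer in the box.
(c) Matching integer coefficients to the picture gives p.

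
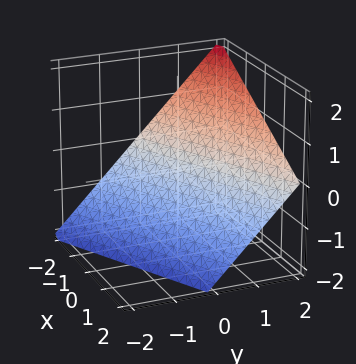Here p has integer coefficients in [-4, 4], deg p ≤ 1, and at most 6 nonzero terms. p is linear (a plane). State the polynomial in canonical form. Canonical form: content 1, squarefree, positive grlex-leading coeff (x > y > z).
1. The degree is 1 — every cross-section is a straight line — this is a plane.
2. Against the integer gridlines: one z-axis crossing is at z = -1; it meets the x-axis at x = -2 (among the integer gridlines).
3. Assembling these constraints gives the stated polynomial. Check: (0, 1, 0) on the y-axis lies on the surface, and p(0, 1, 0) = 0. ✓

x - 2*y + 2*z + 2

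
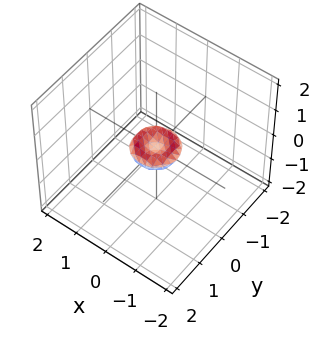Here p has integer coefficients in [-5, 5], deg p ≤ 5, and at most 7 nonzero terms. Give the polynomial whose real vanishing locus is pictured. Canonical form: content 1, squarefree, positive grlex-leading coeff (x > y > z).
(a) Degree: the shape is more complex than any degree-3 surface, so deg p = 4.
(b) Symmetries: rotational symmetry about the z-axis ⇒ p depends on x, y only through x² + y².
(c) From the axis intercepts and sections: one y-axis crossing is at y = 0; one z-axis crossing is at z = 0; a circular section at z = 0 has radius between 0 and 1; one x-axis crossing is at x = 0.
(d) Fitting integer coefficients to these (and the overall shape) gives p.

2*x^4 + 4*x^2*y^2 + 2*y^4 - x^2 - y^2 + 3*z^2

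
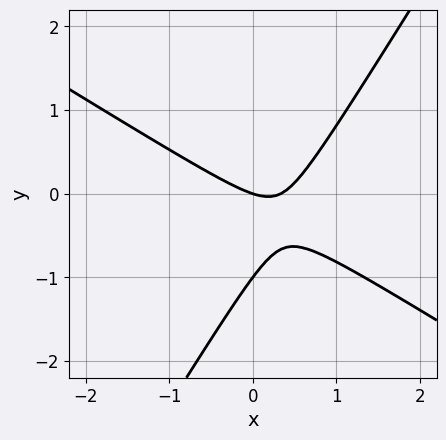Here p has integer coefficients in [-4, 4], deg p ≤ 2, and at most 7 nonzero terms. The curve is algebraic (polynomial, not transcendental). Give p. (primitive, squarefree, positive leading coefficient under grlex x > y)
The degree is 2 — no degree-1 curve has this shape.
From the axis intercepts and sections: it crosses the x-axis at the gridline x = 0; among the integer gridlines, it crosses the y-axis at y ∈ {-1, 0}.
Together with the visible shape, these determine p as stated.

3*x^2 + 3*x*y - 3*y^2 - x - 3*y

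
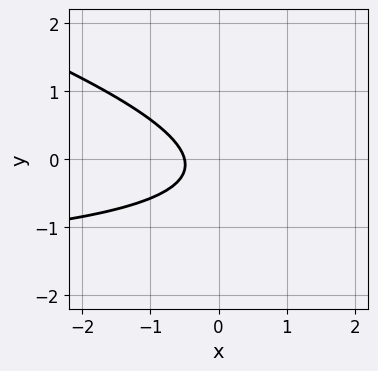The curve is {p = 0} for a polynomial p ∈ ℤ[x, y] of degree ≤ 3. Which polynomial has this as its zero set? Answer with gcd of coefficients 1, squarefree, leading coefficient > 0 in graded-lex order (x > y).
(a) Degree: the shape is more complex than any degree-1 curve, so deg p = 2.
(b) From the visible intercepts: it misses every integer gridline on the y-axis.
(c) Solving for integer coefficients yields p as stated.

x*y + 3*y^2 + 2*x + y + 1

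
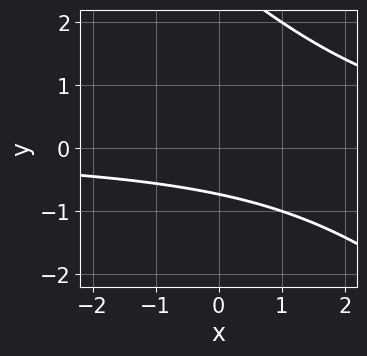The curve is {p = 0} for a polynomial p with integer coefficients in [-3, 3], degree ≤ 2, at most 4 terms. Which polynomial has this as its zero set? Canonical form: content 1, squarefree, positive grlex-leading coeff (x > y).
x*y + y^2 - 2*y - 2

(a) The degree is 2 — the shape is more complex than any degree-1 curve.
(b) From the axis intercepts and sections: it misses every integer gridline on the x-axis.
(c) These observations pin down the coefficients.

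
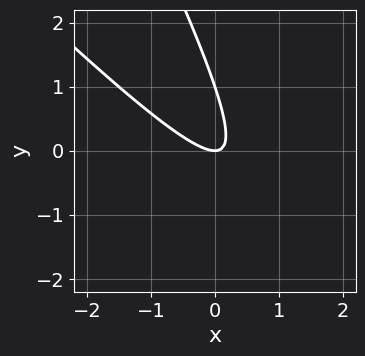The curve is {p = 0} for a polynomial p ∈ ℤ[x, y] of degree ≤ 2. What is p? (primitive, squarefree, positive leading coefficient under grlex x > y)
2*x^2 + 3*x*y + y^2 - y

First, deg p = 2. No degree-1 curve has this shape.
Then, checking where it meets the axes: it meets the x-axis at x = 0 (among the integer gridlines); the y-axis gridline crossings are at y ∈ {0, 1}.
Finally, matching integer coefficients to the picture gives p.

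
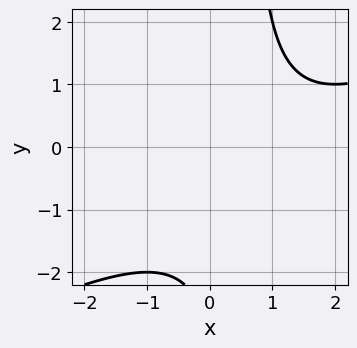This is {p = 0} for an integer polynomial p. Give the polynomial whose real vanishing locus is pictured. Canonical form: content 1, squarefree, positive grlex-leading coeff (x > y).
x^2 - 2*x*y - 2*x + y + 3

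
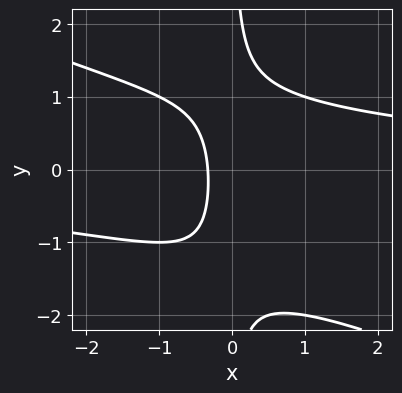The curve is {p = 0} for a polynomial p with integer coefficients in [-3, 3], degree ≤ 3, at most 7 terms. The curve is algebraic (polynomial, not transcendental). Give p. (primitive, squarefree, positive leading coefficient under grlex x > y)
(a) Degree: a generic line meets the curve in up to 3 points, so deg p = 3.
(b) Observable constraints: no y-intercept at any integer in the box.
(c) Solving for integer coefficients yields p as stated.

x^2*y + 2*x*y^2 + x*y - 3*x - 1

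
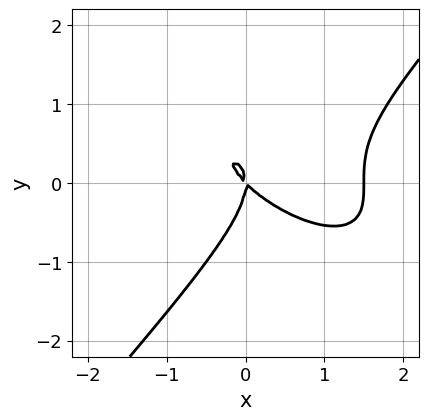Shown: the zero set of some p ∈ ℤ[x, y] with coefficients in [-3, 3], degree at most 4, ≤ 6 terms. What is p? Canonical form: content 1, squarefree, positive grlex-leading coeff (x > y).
(a) The degree is 3 — a generic line meets the curve in up to 3 points.
(b) Against the integer gridlines: one x-axis crossing is at x = 0; one y-axis crossing is at y = 0.
(c) Matching integer coefficients to the picture gives p.

2*x^3 + 2*x^2*y - 3*y^3 - 3*x^2 - 3*x*y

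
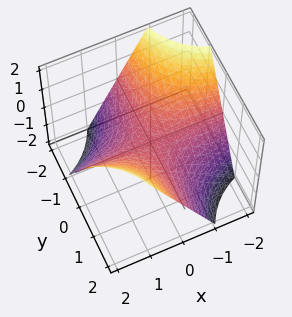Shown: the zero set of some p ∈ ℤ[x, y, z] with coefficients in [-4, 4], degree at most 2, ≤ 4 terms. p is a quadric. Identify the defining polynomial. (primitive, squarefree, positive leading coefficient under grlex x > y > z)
x*y - z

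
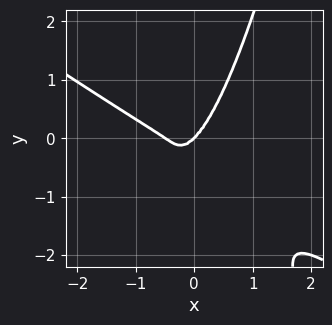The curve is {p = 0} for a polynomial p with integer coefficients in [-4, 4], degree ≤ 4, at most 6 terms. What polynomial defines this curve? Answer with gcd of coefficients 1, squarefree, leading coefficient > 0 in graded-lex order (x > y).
2*x^4 + 3*x^3*y + x^3 - y^3

deg p = 4. The shape is more complex than any degree-3 curve.
Against the integer gridlines: one x-axis crossing is at x = 0; one y-axis crossing is at y = 0.
Fitting integer coefficients to these (and the overall shape) gives p.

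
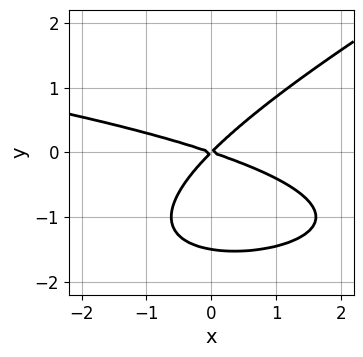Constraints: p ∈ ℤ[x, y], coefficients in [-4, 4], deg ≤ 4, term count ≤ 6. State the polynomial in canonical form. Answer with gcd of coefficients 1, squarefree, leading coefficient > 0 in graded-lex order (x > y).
The degree is 3 — a generic line meets the curve in up to 3 points.
Against the integer gridlines: it meets the x-axis at x = 0 (among the integer gridlines); one y-axis crossing is at y = 0.
Together with the visible shape, these determine p as stated.

x*y^2 - 2*y^3 + x^2 + 2*x*y - 3*y^2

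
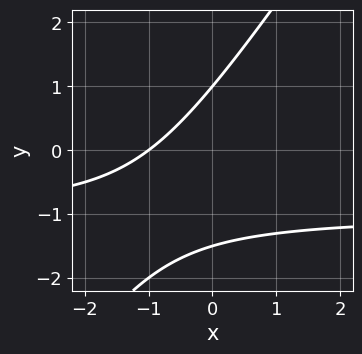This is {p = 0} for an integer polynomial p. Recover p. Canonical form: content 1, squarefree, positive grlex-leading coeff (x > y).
deg p = 2.
Against the integer gridlines: it crosses the x-axis at the gridline x = -1; it crosses the y-axis at the gridline y = 1.
Assembling these constraints gives the stated polynomial.

3*x*y - 2*y^2 + 3*x - y + 3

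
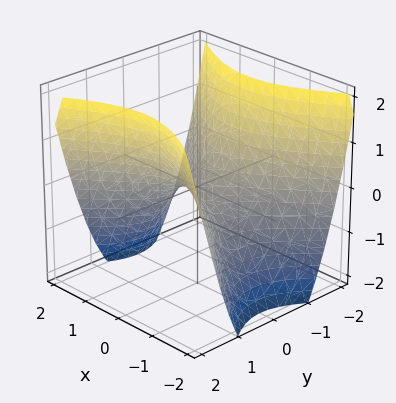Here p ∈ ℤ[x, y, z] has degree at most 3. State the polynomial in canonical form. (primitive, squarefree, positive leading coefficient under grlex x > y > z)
2*x^2 - 3*y^2 + 3*z

1. Degree: a saddle surface; a quadric, so deg p = 2.
2. Symmetries: mirror symmetry x ↦ −x ⇒ only even powers of x; the y ↦ −y reflection is a symmetry, so y appears only in even powers.
3. From the visible intercepts: one y-axis crossing is at y = 0; it crosses the x-axis at the gridline x = 0; one z-axis crossing is at z = 0.
4. Putting this together gives p.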